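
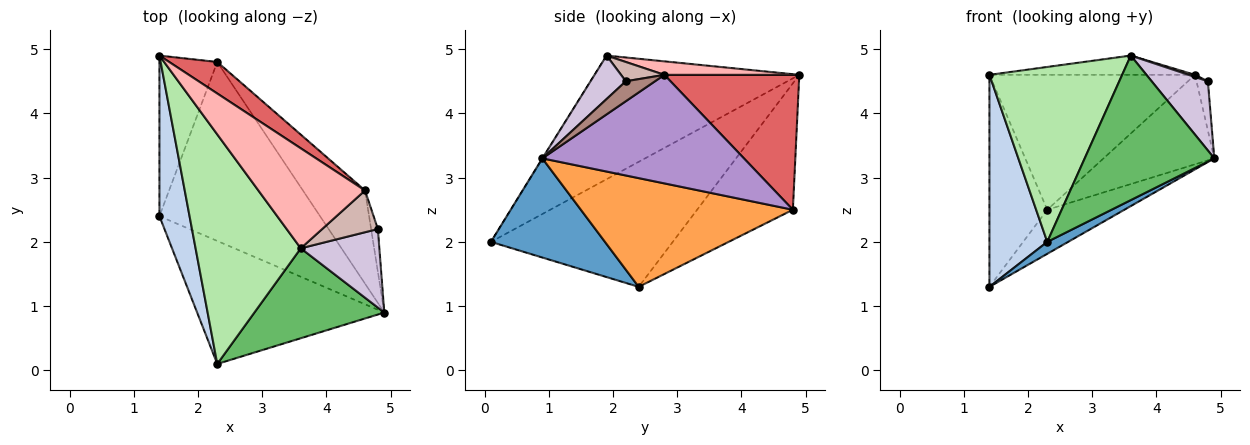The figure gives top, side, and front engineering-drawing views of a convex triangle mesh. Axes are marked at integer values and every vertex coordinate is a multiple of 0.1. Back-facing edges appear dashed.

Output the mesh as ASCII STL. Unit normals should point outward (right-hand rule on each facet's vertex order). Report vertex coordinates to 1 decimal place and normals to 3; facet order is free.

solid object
 facet normal 0.466 -0.085 -0.880
  outer loop
   vertex 2.3 0.1 2.0
   vertex 1.4 2.4 1.3
   vertex 4.9 0.9 3.3
  endloop
 endfacet
 facet normal -0.929 -0.295 0.224
  outer loop
   vertex 2.3 0.1 2.0
   vertex 1.4 4.9 4.6
   vertex 1.4 2.4 1.3
  endloop
 endfacet
 facet normal 0.549 0.200 -0.811
  outer loop
   vertex 2.3 4.8 2.5
   vertex 4.9 0.9 3.3
   vertex 1.4 2.4 1.3
  endloop
 endfacet
 facet normal -0.797 0.481 -0.365
  outer loop
   vertex 2.3 4.8 2.5
   vertex 1.4 2.4 1.3
   vertex 1.4 4.9 4.6
  endloop
 endfacet
 facet normal -0.003 -0.849 0.528
  outer loop
   vertex 3.6 1.9 4.9
   vertex 2.3 0.1 2.0
   vertex 4.9 0.9 3.3
  endloop
 endfacet
 facet normal -0.683 -0.443 0.581
  outer loop
   vertex 3.6 1.9 4.9
   vertex 1.4 4.9 4.6
   vertex 2.3 0.1 2.0
  endloop
 endfacet
 facet normal 0.538 0.821 0.192
  outer loop
   vertex 4.6 2.8 4.6
   vertex 2.3 4.8 2.5
   vertex 1.4 4.9 4.6
  endloop
 endfacet
 facet normal 0.123 0.188 0.974
  outer loop
   vertex 4.6 2.8 4.6
   vertex 1.4 4.9 4.6
   vertex 3.6 1.9 4.9
  endloop
 endfacet
 facet normal 0.783 0.430 -0.448
  outer loop
   vertex 4.6 2.8 4.6
   vertex 4.9 0.9 3.3
   vertex 2.3 4.8 2.5
  endloop
 endfacet
 facet normal 0.384 -0.610 0.693
  outer loop
   vertex 4.8 2.2 4.5
   vertex 3.6 1.9 4.9
   vertex 4.9 0.9 3.3
  endloop
 endfacet
 facet normal 0.888 0.346 -0.301
  outer loop
   vertex 4.8 2.2 4.5
   vertex 4.9 0.9 3.3
   vertex 4.6 2.8 4.6
  endloop
 endfacet
 facet normal 0.327 -0.048 0.944
  outer loop
   vertex 4.8 2.2 4.5
   vertex 4.6 2.8 4.6
   vertex 3.6 1.9 4.9
  endloop
 endfacet
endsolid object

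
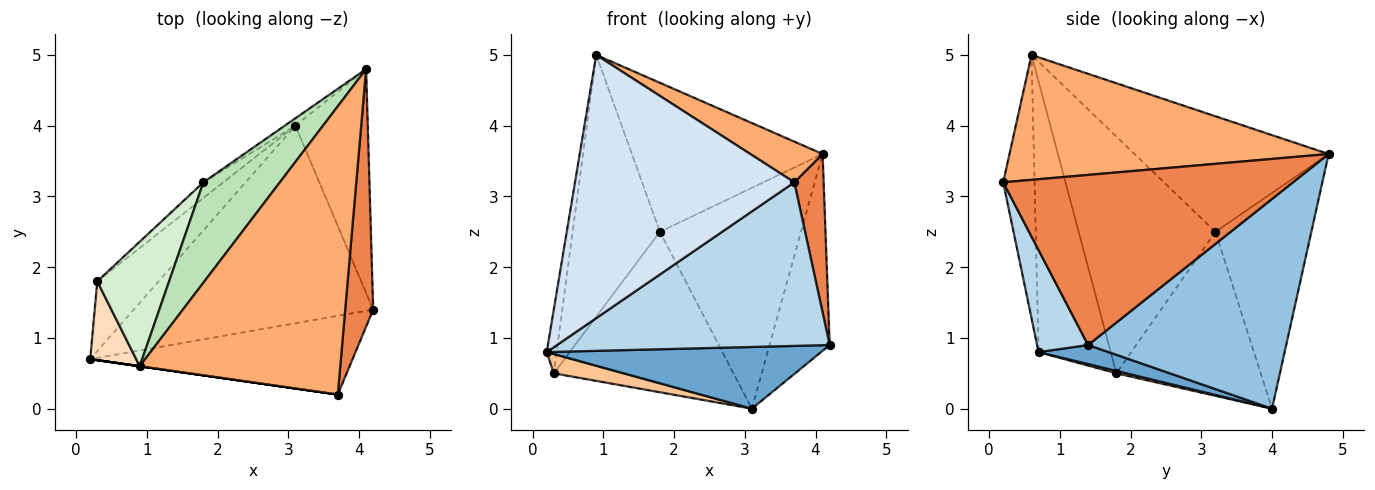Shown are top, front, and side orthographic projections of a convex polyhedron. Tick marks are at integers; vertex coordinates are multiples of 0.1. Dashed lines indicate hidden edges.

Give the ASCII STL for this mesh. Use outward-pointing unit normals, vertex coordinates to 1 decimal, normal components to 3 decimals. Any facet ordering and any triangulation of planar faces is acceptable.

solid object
 facet normal 0.076 -0.297 -0.952
  outer loop
   vertex 3.1 4.0 0.0
   vertex 4.2 1.4 0.9
   vertex 0.2 0.7 0.8
  endloop
 endfacet
 facet normal 0.909 0.276 -0.314
  outer loop
   vertex 3.1 4.0 0.0
   vertex 4.1 4.8 3.6
   vertex 4.2 1.4 0.9
  endloop
 endfacet
 facet normal 0.166 -0.889 -0.427
  outer loop
   vertex 3.7 0.2 3.2
   vertex 0.2 0.7 0.8
   vertex 4.2 1.4 0.9
  endloop
 endfacet
 facet normal -0.141 -0.990 0.000
  outer loop
   vertex 3.7 0.2 3.2
   vertex 0.9 0.6 5.0
   vertex 0.2 0.7 0.8
  endloop
 endfacet
 facet normal 0.982 -0.099 0.162
  outer loop
   vertex 3.7 0.2 3.2
   vertex 4.2 1.4 0.9
   vertex 4.1 4.8 3.6
  endloop
 endfacet
 facet normal 0.525 -0.119 0.843
  outer loop
   vertex 3.7 0.2 3.2
   vertex 4.1 4.8 3.6
   vertex 0.9 0.6 5.0
  endloop
 endfacet
 facet normal 0.037 -0.266 -0.963
  outer loop
   vertex 0.3 1.8 0.5
   vertex 3.1 4.0 0.0
   vertex 0.2 0.7 0.8
  endloop
 endfacet
 facet normal -0.977 0.134 0.166
  outer loop
   vertex 0.3 1.8 0.5
   vertex 0.2 0.7 0.8
   vertex 0.9 0.6 5.0
  endloop
 endfacet
 facet normal -0.562 0.827 -0.028
  outer loop
   vertex 1.8 3.2 2.5
   vertex 4.1 4.8 3.6
   vertex 3.1 4.0 0.0
  endloop
 endfacet
 facet normal -0.624 0.777 -0.076
  outer loop
   vertex 1.8 3.2 2.5
   vertex 3.1 4.0 0.0
   vertex 0.3 1.8 0.5
  endloop
 endfacet
 facet normal -0.645 0.634 0.427
  outer loop
   vertex 1.8 3.2 2.5
   vertex 0.9 0.6 5.0
   vertex 4.1 4.8 3.6
  endloop
 endfacet
 facet normal -0.817 0.521 0.248
  outer loop
   vertex 1.8 3.2 2.5
   vertex 0.3 1.8 0.5
   vertex 0.9 0.6 5.0
  endloop
 endfacet
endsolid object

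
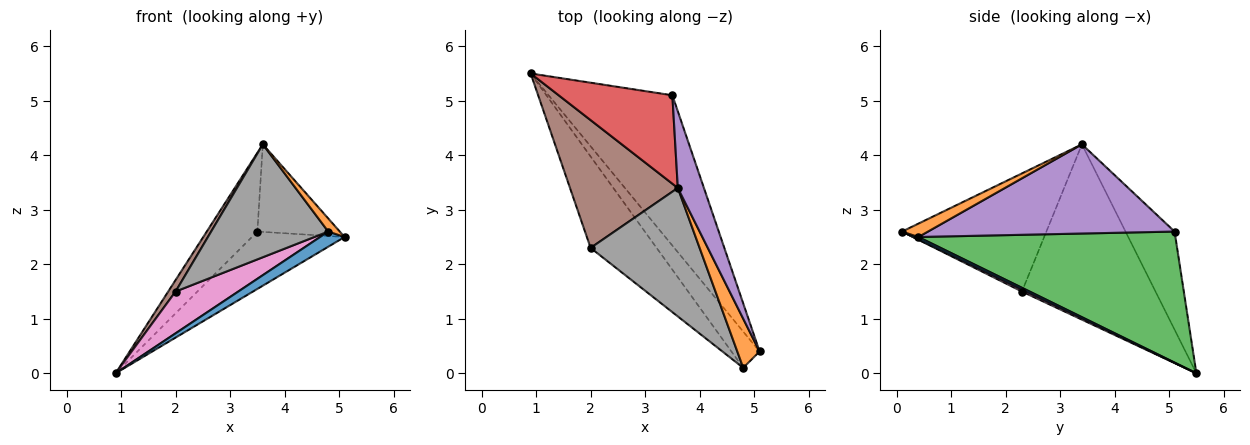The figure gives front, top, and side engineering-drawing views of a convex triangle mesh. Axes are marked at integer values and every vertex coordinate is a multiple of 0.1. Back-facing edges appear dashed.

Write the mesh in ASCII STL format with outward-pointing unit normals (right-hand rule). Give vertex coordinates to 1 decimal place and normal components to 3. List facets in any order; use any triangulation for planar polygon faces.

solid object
 facet normal 0.079 -0.386 -0.919
  outer loop
   vertex 4.8 0.1 2.6
   vertex 0.9 5.5 0.0
   vertex 5.1 0.4 2.5
  endloop
 endfacet
 facet normal 0.502 -0.223 0.836
  outer loop
   vertex 4.8 0.1 2.6
   vertex 5.1 0.4 2.5
   vertex 3.6 3.4 4.2
  endloop
 endfacet
 facet normal 0.703 0.254 -0.664
  outer loop
   vertex 3.5 5.1 2.6
   vertex 5.1 0.4 2.5
   vertex 0.9 5.5 0.0
  endloop
 endfacet
 facet normal -0.542 0.559 0.628
  outer loop
   vertex 3.5 5.1 2.6
   vertex 0.9 5.5 0.0
   vertex 3.6 3.4 4.2
  endloop
 endfacet
 facet normal 0.914 0.305 0.267
  outer loop
   vertex 3.5 5.1 2.6
   vertex 3.6 3.4 4.2
   vertex 5.1 0.4 2.5
  endloop
 endfacet
 facet normal -0.851 -0.047 0.523
  outer loop
   vertex 2.0 2.3 1.5
   vertex 3.6 3.4 4.2
   vertex 0.9 5.5 0.0
  endloop
 endfacet
 facet normal 0.031 -0.416 -0.909
  outer loop
   vertex 2.0 2.3 1.5
   vertex 0.9 5.5 0.0
   vertex 4.8 0.1 2.6
  endloop
 endfacet
 facet normal -0.631 -0.512 0.583
  outer loop
   vertex 2.0 2.3 1.5
   vertex 4.8 0.1 2.6
   vertex 3.6 3.4 4.2
  endloop
 endfacet
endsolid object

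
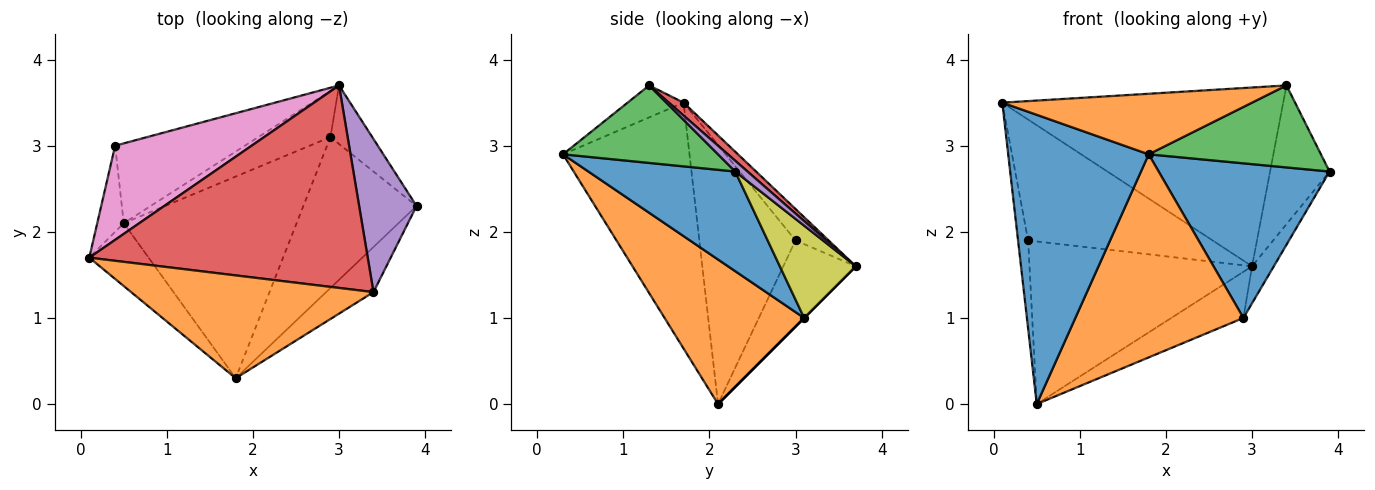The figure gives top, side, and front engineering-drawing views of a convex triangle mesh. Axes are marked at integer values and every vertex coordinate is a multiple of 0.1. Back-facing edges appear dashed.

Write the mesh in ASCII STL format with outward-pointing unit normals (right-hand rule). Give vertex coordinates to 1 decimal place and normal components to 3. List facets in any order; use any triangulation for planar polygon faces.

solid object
 facet normal -0.660 -0.734 -0.159
  outer loop
   vertex 0.5 2.1 0.0
   vertex 1.8 0.3 2.9
   vertex 0.1 1.7 3.5
  endloop
 endfacet
 facet normal -0.113 -0.504 0.856
  outer loop
   vertex 3.4 1.3 3.7
   vertex 0.1 1.7 3.5
   vertex 1.8 0.3 2.9
  endloop
 endfacet
 facet normal 0.619 -0.688 -0.378
  outer loop
   vertex 3.4 1.3 3.7
   vertex 1.8 0.3 2.9
   vertex 3.9 2.3 2.7
  endloop
 endfacet
 facet normal 0.035 0.661 0.749
  outer loop
   vertex 3.4 1.3 3.7
   vertex 3.0 3.7 1.6
   vertex 0.1 1.7 3.5
  endloop
 endfacet
 facet normal 0.138 0.665 0.734
  outer loop
   vertex 3.4 1.3 3.7
   vertex 3.9 2.3 2.7
   vertex 3.0 3.7 1.6
  endloop
 endfacet
 facet normal -0.989 0.104 -0.101
  outer loop
   vertex 0.4 3.0 1.9
   vertex 0.5 2.1 0.0
   vertex 0.1 1.7 3.5
  endloop
 endfacet
 facet normal -0.140 0.781 0.608
  outer loop
   vertex 0.4 3.0 1.9
   vertex 0.1 1.7 3.5
   vertex 3.0 3.7 1.6
  endloop
 endfacet
 facet normal -0.281 0.862 -0.423
  outer loop
   vertex 0.4 3.0 1.9
   vertex 3.0 3.7 1.6
   vertex 0.5 2.1 0.0
  endloop
 endfacet
 facet normal 0.881 0.253 -0.399
  outer loop
   vertex 2.9 3.1 1.0
   vertex 3.0 3.7 1.6
   vertex 3.9 2.3 2.7
  endloop
 endfacet
 facet normal 0.000 0.707 -0.707
  outer loop
   vertex 2.9 3.1 1.0
   vertex 0.5 2.1 0.0
   vertex 3.0 3.7 1.6
  endloop
 endfacet
 facet normal 0.524 -0.610 -0.595
  outer loop
   vertex 2.9 3.1 1.0
   vertex 3.9 2.3 2.7
   vertex 1.8 0.3 2.9
  endloop
 endfacet
 facet normal 0.508 -0.611 -0.607
  outer loop
   vertex 2.9 3.1 1.0
   vertex 1.8 0.3 2.9
   vertex 0.5 2.1 0.0
  endloop
 endfacet
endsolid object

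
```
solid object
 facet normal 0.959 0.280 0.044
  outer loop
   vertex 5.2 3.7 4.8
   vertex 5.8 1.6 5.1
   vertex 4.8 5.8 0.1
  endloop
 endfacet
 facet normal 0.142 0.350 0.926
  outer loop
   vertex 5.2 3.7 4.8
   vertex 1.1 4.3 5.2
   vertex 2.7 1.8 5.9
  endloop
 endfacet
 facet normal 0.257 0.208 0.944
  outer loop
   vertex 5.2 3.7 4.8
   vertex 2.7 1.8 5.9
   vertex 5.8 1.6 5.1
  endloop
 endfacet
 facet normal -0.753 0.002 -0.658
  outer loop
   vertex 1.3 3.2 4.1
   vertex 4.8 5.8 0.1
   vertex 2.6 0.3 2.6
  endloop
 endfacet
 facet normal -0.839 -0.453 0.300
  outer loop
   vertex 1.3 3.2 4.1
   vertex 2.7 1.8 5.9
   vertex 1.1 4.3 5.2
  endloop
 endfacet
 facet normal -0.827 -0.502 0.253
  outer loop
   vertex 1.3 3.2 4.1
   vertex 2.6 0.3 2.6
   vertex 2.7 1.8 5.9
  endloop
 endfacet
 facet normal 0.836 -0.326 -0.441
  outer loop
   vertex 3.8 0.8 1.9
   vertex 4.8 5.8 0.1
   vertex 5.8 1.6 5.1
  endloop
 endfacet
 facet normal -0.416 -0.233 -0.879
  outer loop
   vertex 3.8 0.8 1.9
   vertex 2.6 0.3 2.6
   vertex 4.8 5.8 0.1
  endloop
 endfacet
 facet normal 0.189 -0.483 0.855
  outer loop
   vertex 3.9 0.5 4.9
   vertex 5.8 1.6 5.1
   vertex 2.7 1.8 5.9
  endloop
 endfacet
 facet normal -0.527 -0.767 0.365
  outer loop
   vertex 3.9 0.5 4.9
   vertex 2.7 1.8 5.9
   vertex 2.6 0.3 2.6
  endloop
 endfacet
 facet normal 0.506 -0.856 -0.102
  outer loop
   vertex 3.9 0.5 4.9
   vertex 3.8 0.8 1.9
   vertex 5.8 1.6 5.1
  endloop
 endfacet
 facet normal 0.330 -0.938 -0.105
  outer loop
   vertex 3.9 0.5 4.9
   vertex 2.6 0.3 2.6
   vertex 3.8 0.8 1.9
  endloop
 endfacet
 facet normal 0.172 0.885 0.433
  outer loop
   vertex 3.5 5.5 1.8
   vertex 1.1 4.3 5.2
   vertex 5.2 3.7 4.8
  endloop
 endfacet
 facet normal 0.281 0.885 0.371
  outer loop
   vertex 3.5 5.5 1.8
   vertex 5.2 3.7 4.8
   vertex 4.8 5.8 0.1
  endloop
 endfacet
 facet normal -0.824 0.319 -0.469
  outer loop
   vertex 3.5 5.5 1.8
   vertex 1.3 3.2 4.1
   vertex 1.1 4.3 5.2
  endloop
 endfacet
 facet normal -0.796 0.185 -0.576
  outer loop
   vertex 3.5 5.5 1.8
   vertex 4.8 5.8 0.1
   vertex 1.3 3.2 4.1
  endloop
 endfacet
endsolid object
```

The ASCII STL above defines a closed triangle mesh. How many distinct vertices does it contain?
10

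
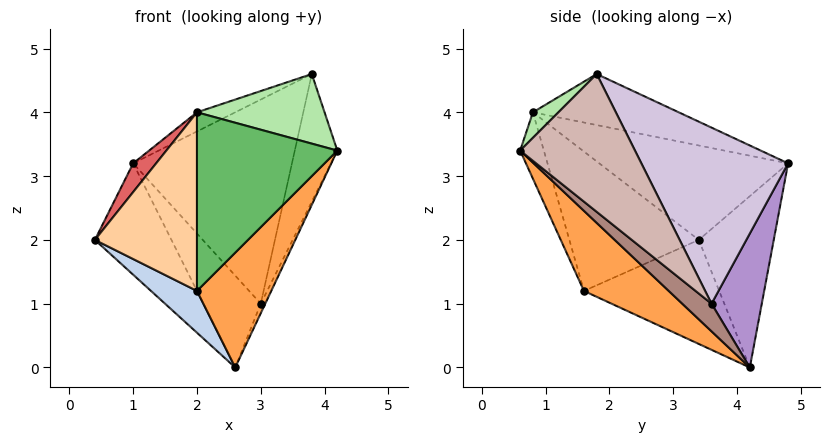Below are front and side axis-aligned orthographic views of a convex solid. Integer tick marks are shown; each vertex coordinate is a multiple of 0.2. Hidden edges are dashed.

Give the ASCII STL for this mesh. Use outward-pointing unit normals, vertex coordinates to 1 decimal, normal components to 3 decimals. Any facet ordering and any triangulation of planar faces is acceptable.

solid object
 facet normal -0.630 0.643 -0.435
  outer loop
   vertex 1.0 4.8 3.2
   vertex 2.6 4.2 0.0
   vertex 0.4 3.4 2.0
  endloop
 endfacet
 facet normal -0.615 -0.209 -0.760
  outer loop
   vertex 2.0 1.6 1.2
   vertex 0.4 3.4 2.0
   vertex 2.6 4.2 0.0
  endloop
 endfacet
 facet normal 0.518 -0.454 -0.725
  outer loop
   vertex 2.0 1.6 1.2
   vertex 2.6 4.2 0.0
   vertex 4.2 0.6 3.4
  endloop
 endfacet
 facet normal -0.773 -0.610 -0.174
  outer loop
   vertex 2.0 0.8 4.0
   vertex 0.4 3.4 2.0
   vertex 2.0 1.6 1.2
  endloop
 endfacet
 facet normal -0.160 -0.949 -0.271
  outer loop
   vertex 2.0 0.8 4.0
   vertex 2.0 1.6 1.2
   vertex 4.2 0.6 3.4
  endloop
 endfacet
 facet normal 0.136 -0.678 0.723
  outer loop
   vertex 2.0 0.8 4.0
   vertex 4.2 0.6 3.4
   vertex 3.8 1.8 4.6
  endloop
 endfacet
 facet normal -0.837 -0.102 0.537
  outer loop
   vertex 2.0 0.8 4.0
   vertex 1.0 4.8 3.2
   vertex 0.4 3.4 2.0
  endloop
 endfacet
 facet normal -0.362 0.095 0.927
  outer loop
   vertex 2.0 0.8 4.0
   vertex 3.8 1.8 4.6
   vertex 1.0 4.8 3.2
  endloop
 endfacet
 facet normal 0.647 0.740 0.185
  outer loop
   vertex 3.0 3.6 1.0
   vertex 2.6 4.2 0.0
   vertex 1.0 4.8 3.2
  endloop
 endfacet
 facet normal 0.663 0.718 0.211
  outer loop
   vertex 3.0 3.6 1.0
   vertex 1.0 4.8 3.2
   vertex 3.8 1.8 4.6
  endloop
 endfacet
 facet normal 0.946 0.145 -0.291
  outer loop
   vertex 3.0 3.6 1.0
   vertex 4.2 0.6 3.4
   vertex 2.6 4.2 0.0
  endloop
 endfacet
 facet normal 0.937 0.347 -0.035
  outer loop
   vertex 3.0 3.6 1.0
   vertex 3.8 1.8 4.6
   vertex 4.2 0.6 3.4
  endloop
 endfacet
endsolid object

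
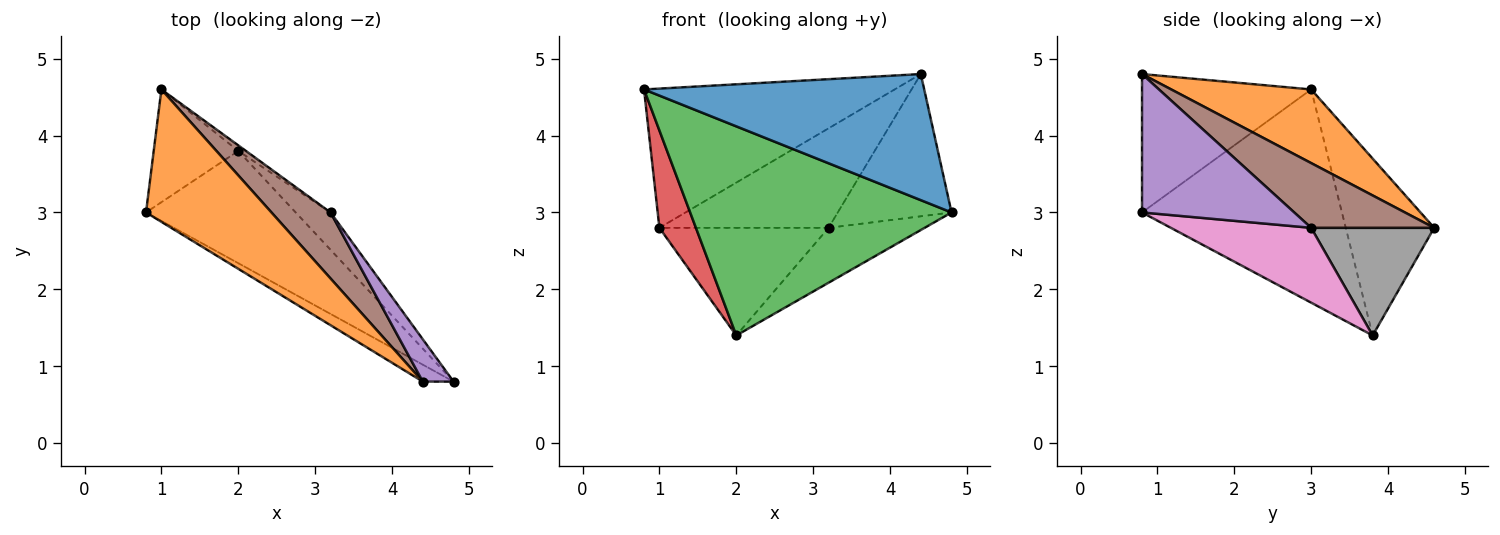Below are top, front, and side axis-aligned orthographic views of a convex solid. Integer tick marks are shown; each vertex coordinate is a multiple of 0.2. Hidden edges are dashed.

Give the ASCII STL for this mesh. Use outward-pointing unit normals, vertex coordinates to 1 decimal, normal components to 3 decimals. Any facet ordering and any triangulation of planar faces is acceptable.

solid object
 facet normal -0.513 -0.851 -0.114
  outer loop
   vertex 4.4 0.8 4.8
   vertex 0.8 3.0 4.6
   vertex 4.8 0.8 3.0
  endloop
 endfacet
 facet normal 0.375 0.672 0.639
  outer loop
   vertex 4.4 0.8 4.8
   vertex 1.0 4.6 2.8
   vertex 0.8 3.0 4.6
  endloop
 endfacet
 facet normal -0.559 -0.731 -0.392
  outer loop
   vertex 2.0 3.8 1.4
   vertex 4.8 0.8 3.0
   vertex 0.8 3.0 4.6
  endloop
 endfacet
 facet normal -0.845 -0.349 -0.404
  outer loop
   vertex 2.0 3.8 1.4
   vertex 0.8 3.0 4.6
   vertex 1.0 4.6 2.8
  endloop
 endfacet
 facet normal 0.789 0.589 0.175
  outer loop
   vertex 3.2 3.0 2.8
   vertex 4.4 0.8 4.8
   vertex 4.8 0.8 3.0
  endloop
 endfacet
 facet normal 0.518 0.713 0.473
  outer loop
   vertex 3.2 3.0 2.8
   vertex 1.0 4.6 2.8
   vertex 4.4 0.8 4.8
  endloop
 endfacet
 facet normal 0.770 0.527 -0.359
  outer loop
   vertex 3.2 3.0 2.8
   vertex 4.8 0.8 3.0
   vertex 2.0 3.8 1.4
  endloop
 endfacet
 facet normal 0.588 0.808 -0.042
  outer loop
   vertex 3.2 3.0 2.8
   vertex 2.0 3.8 1.4
   vertex 1.0 4.6 2.8
  endloop
 endfacet
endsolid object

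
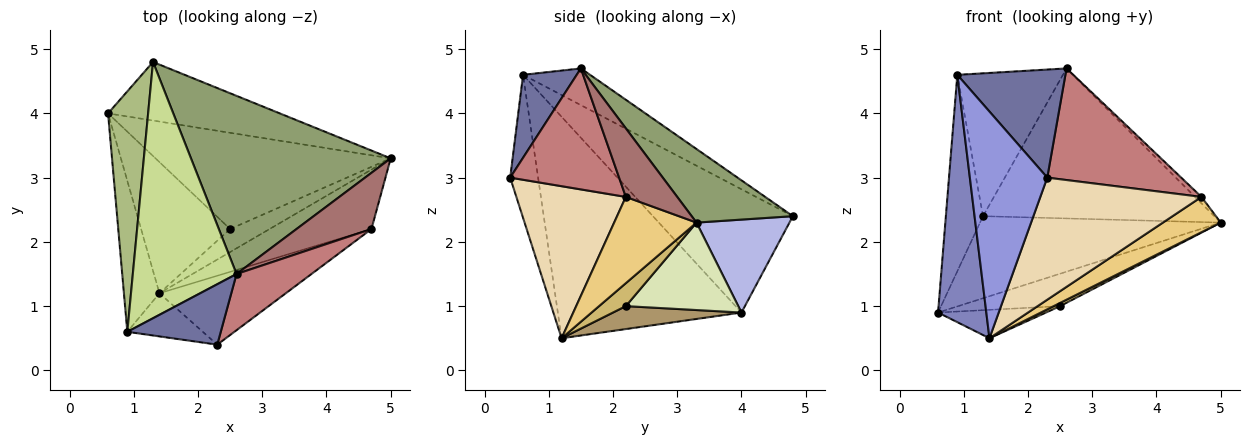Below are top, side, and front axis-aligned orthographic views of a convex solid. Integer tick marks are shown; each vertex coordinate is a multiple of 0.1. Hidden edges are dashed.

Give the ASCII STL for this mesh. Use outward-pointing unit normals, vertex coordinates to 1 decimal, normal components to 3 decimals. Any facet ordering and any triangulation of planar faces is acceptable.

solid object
 facet normal 0.398 -0.801 0.448
  outer loop
   vertex 0.9 0.6 4.6
   vertex 2.3 0.4 3.0
   vertex 2.6 1.5 4.7
  endloop
 endfacet
 facet normal -0.956 -0.251 -0.153
  outer loop
   vertex 1.4 1.2 0.5
   vertex 0.9 0.6 4.6
   vertex 0.6 4.0 0.9
  endloop
 endfacet
 facet normal -0.334 -0.926 -0.176
  outer loop
   vertex 1.4 1.2 0.5
   vertex 2.3 0.4 3.0
   vertex 0.9 0.6 4.6
  endloop
 endfacet
 facet normal 0.300 0.777 -0.554
  outer loop
   vertex 1.3 4.8 2.4
   vertex 5.0 3.3 2.3
   vertex 0.6 4.0 0.9
  endloop
 endfacet
 facet normal 0.271 0.620 0.736
  outer loop
   vertex 1.3 4.8 2.4
   vertex 2.6 1.5 4.7
   vertex 5.0 3.3 2.3
  endloop
 endfacet
 facet normal -0.922 0.245 0.300
  outer loop
   vertex 1.3 4.8 2.4
   vertex 0.6 4.0 0.9
   vertex 0.9 0.6 4.6
  endloop
 endfacet
 facet normal -0.295 0.465 0.834
  outer loop
   vertex 1.3 4.8 2.4
   vertex 0.9 0.6 4.6
   vertex 2.6 1.5 4.7
  endloop
 endfacet
 facet normal 0.332 0.301 -0.894
  outer loop
   vertex 2.5 2.2 1.0
   vertex 0.6 4.0 0.9
   vertex 5.0 3.3 2.3
  endloop
 endfacet
 facet normal 0.244 0.205 -0.948
  outer loop
   vertex 2.5 2.2 1.0
   vertex 1.4 1.2 0.5
   vertex 0.6 4.0 0.9
  endloop
 endfacet
 facet normal 0.499 -0.120 -0.858
  outer loop
   vertex 2.5 2.2 1.0
   vertex 5.0 3.3 2.3
   vertex 1.4 1.2 0.5
  endloop
 endfacet
 facet normal 0.589 -0.413 -0.695
  outer loop
   vertex 4.7 2.2 2.7
   vertex 1.4 1.2 0.5
   vertex 5.0 3.3 2.3
  endloop
 endfacet
 facet normal 0.509 -0.749 -0.423
  outer loop
   vertex 4.7 2.2 2.7
   vertex 2.3 0.4 3.0
   vertex 1.4 1.2 0.5
  endloop
 endfacet
 facet normal 0.672 0.084 0.735
  outer loop
   vertex 4.7 2.2 2.7
   vertex 5.0 3.3 2.3
   vertex 2.6 1.5 4.7
  endloop
 endfacet
 facet normal 0.588 -0.723 0.364
  outer loop
   vertex 4.7 2.2 2.7
   vertex 2.6 1.5 4.7
   vertex 2.3 0.4 3.0
  endloop
 endfacet
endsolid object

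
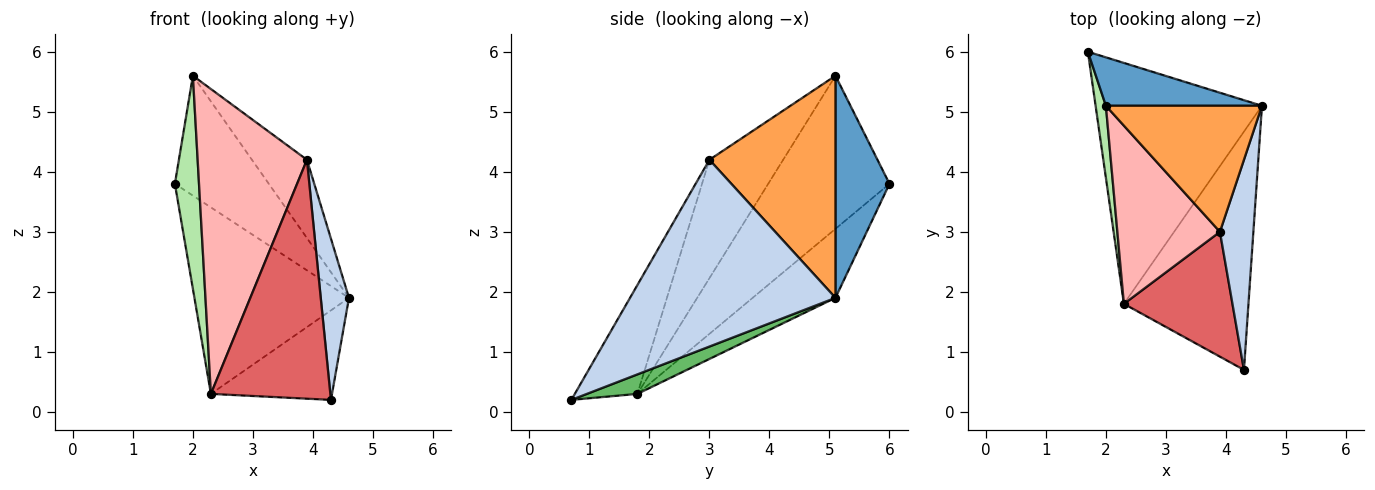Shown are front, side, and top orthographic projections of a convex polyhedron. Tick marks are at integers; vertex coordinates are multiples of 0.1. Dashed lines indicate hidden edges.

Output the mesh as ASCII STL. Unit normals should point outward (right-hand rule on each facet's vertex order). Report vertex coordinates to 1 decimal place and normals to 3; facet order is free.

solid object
 facet normal 0.471 0.818 0.331
  outer loop
   vertex 2.0 5.1 5.6
   vertex 4.6 5.1 1.9
   vertex 1.7 6.0 3.8
  endloop
 endfacet
 facet normal 0.975 -0.134 0.175
  outer loop
   vertex 3.9 3.0 4.2
   vertex 4.3 0.7 0.2
   vertex 4.6 5.1 1.9
  endloop
 endfacet
 facet normal 0.771 0.336 0.541
  outer loop
   vertex 3.9 3.0 4.2
   vertex 4.6 5.1 1.9
   vertex 2.0 5.1 5.6
  endloop
 endfacet
 facet normal -0.312 0.582 -0.751
  outer loop
   vertex 2.3 1.8 0.3
   vertex 1.7 6.0 3.8
   vertex 4.6 5.1 1.9
  endloop
 endfacet
 facet normal 0.145 0.348 -0.926
  outer loop
   vertex 2.3 1.8 0.3
   vertex 4.6 5.1 1.9
   vertex 4.3 0.7 0.2
  endloop
 endfacet
 facet normal -0.979 -0.195 0.066
  outer loop
   vertex 2.3 1.8 0.3
   vertex 2.0 5.1 5.6
   vertex 1.7 6.0 3.8
  endloop
 endfacet
 facet normal -0.421 -0.804 0.420
  outer loop
   vertex 2.3 1.8 0.3
   vertex 4.3 0.7 0.2
   vertex 3.9 3.0 4.2
  endloop
 endfacet
 facet normal -0.503 -0.746 0.436
  outer loop
   vertex 2.3 1.8 0.3
   vertex 3.9 3.0 4.2
   vertex 2.0 5.1 5.6
  endloop
 endfacet
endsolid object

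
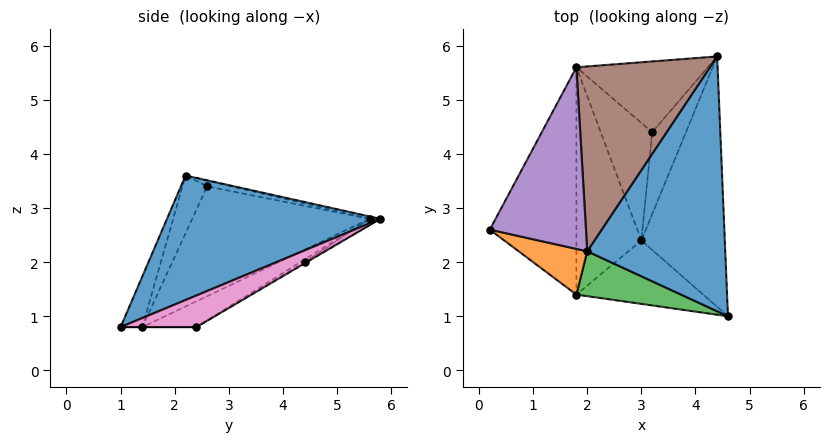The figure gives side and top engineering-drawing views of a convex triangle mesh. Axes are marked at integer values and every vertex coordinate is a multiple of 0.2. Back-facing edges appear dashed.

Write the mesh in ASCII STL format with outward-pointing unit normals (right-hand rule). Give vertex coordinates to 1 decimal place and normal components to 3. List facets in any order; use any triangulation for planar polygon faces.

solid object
 facet normal 0.645 -0.271 0.715
  outer loop
   vertex 2.0 2.2 3.6
   vertex 4.6 1.0 0.8
   vertex 4.4 5.8 2.8
  endloop
 endfacet
 facet normal -0.238 -0.929 0.283
  outer loop
   vertex 1.8 1.4 0.8
   vertex 2.0 2.2 3.6
   vertex 0.2 2.6 3.4
  endloop
 endfacet
 facet normal -0.136 -0.950 0.281
  outer loop
   vertex 1.8 1.4 0.8
   vertex 4.6 1.0 0.8
   vertex 2.0 2.2 3.6
  endloop
 endfacet
 facet normal -0.753 0.283 -0.594
  outer loop
   vertex 1.8 5.6 2.8
   vertex 1.8 1.4 0.8
   vertex 0.2 2.6 3.4
  endloop
 endfacet
 facet normal -0.058 0.225 0.973
  outer loop
   vertex 1.8 5.6 2.8
   vertex 0.2 2.6 3.4
   vertex 2.0 2.2 3.6
  endloop
 endfacet
 facet normal -0.018 0.228 0.973
  outer loop
   vertex 1.8 5.6 2.8
   vertex 2.0 2.2 3.6
   vertex 4.4 5.8 2.8
  endloop
 endfacet
 facet normal 0.328 0.375 -0.867
  outer loop
   vertex 3.0 2.4 0.8
   vertex 4.4 5.8 2.8
   vertex 4.6 1.0 0.8
  endloop
 endfacet
 facet normal 0.000 0.000 -1.000
  outer loop
   vertex 3.0 2.4 0.8
   vertex 4.6 1.0 0.8
   vertex 1.8 1.4 0.8
  endloop
 endfacet
 facet normal -0.337 0.405 -0.850
  outer loop
   vertex 3.0 2.4 0.8
   vertex 1.8 1.4 0.8
   vertex 1.8 5.6 2.8
  endloop
 endfacet
 facet normal -0.040 0.521 -0.852
  outer loop
   vertex 3.2 4.4 2.0
   vertex 1.8 5.6 2.8
   vertex 4.4 5.8 2.8
  endloop
 endfacet
 facet normal -0.032 0.517 -0.856
  outer loop
   vertex 3.2 4.4 2.0
   vertex 4.4 5.8 2.8
   vertex 3.0 2.4 0.8
  endloop
 endfacet
 facet normal -0.045 0.517 -0.855
  outer loop
   vertex 3.2 4.4 2.0
   vertex 3.0 2.4 0.8
   vertex 1.8 5.6 2.8
  endloop
 endfacet
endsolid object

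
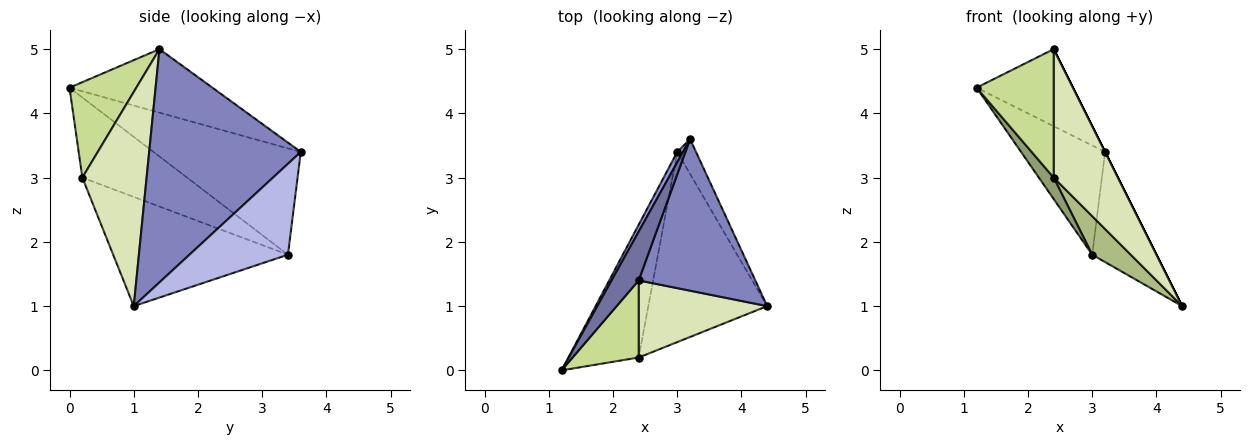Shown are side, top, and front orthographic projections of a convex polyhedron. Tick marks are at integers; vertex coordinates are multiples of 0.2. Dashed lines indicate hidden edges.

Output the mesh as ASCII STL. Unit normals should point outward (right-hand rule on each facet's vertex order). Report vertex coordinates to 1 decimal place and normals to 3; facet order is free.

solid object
 facet normal -0.782 0.527 0.334
  outer loop
   vertex 2.4 1.4 5.0
   vertex 3.2 3.6 3.4
   vertex 1.2 0.0 4.4
  endloop
 endfacet
 facet normal 0.894 0.000 0.447
  outer loop
   vertex 2.4 1.4 5.0
   vertex 4.4 1.0 1.0
   vertex 3.2 3.6 3.4
  endloop
 endfacet
 facet normal -0.868 0.495 0.047
  outer loop
   vertex 3.0 3.4 1.8
   vertex 1.2 0.0 4.4
   vertex 3.2 3.6 3.4
  endloop
 endfacet
 facet normal 0.825 0.538 -0.170
  outer loop
   vertex 3.0 3.4 1.8
   vertex 3.2 3.6 3.4
   vertex 4.4 1.0 1.0
  endloop
 endfacet
 facet normal -0.747 -0.106 -0.656
  outer loop
   vertex 2.4 0.2 3.0
   vertex 1.2 0.0 4.4
   vertex 3.0 3.4 1.8
  endloop
 endfacet
 facet normal -0.669 -0.148 -0.728
  outer loop
   vertex 2.4 0.2 3.0
   vertex 3.0 3.4 1.8
   vertex 4.4 1.0 1.0
  endloop
 endfacet
 facet normal 0.596 -0.688 0.413
  outer loop
   vertex 2.4 0.2 3.0
   vertex 2.4 1.4 5.0
   vertex 1.2 0.0 4.4
  endloop
 endfacet
 facet normal 0.651 -0.651 0.391
  outer loop
   vertex 2.4 0.2 3.0
   vertex 4.4 1.0 1.0
   vertex 2.4 1.4 5.0
  endloop
 endfacet
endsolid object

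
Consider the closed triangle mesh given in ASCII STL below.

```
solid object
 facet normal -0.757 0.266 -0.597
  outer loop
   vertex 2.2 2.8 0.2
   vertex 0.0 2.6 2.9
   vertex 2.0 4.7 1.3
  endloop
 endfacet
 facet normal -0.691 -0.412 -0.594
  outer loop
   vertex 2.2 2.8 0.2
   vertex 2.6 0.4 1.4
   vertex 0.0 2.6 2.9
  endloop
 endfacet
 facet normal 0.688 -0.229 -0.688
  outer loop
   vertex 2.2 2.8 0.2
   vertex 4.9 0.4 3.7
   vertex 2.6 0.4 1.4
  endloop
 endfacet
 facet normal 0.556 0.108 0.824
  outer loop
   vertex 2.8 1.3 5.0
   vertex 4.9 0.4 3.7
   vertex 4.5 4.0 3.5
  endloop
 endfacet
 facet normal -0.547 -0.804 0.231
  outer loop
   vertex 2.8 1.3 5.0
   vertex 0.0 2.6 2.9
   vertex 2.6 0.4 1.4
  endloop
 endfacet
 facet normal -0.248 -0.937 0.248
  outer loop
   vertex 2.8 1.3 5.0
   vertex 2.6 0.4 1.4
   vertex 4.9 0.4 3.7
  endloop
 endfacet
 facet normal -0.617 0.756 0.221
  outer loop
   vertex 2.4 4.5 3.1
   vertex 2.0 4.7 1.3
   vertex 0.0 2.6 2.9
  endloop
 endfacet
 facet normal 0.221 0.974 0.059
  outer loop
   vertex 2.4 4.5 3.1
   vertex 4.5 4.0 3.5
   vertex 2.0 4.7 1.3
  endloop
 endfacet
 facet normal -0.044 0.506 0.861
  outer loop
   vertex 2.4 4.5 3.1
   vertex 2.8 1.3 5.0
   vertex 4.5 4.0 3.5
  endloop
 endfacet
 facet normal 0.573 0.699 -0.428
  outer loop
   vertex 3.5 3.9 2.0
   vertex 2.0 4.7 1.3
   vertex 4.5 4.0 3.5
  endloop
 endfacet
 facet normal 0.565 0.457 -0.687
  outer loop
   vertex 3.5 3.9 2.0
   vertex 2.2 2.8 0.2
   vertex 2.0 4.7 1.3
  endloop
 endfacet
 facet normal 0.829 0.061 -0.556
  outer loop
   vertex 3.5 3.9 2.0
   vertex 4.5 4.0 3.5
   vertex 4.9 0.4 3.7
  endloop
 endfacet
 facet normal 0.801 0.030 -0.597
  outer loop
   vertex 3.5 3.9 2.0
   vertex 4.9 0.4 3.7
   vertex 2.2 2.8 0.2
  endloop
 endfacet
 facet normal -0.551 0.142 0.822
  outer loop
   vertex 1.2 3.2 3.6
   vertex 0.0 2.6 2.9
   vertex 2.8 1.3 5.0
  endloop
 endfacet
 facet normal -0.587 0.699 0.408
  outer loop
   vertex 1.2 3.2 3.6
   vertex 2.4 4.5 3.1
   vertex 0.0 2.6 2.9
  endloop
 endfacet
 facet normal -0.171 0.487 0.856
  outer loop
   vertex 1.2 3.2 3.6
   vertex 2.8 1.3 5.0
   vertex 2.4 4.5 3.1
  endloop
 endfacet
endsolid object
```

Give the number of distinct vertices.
10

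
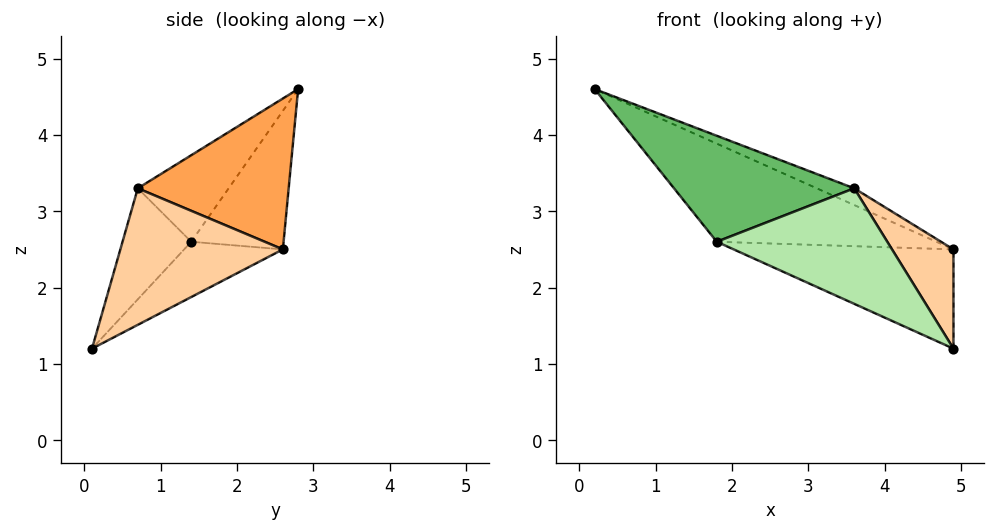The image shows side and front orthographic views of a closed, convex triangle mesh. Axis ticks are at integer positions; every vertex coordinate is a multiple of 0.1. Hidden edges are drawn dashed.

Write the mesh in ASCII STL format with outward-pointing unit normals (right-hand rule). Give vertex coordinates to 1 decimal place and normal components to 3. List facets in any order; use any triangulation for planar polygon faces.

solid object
 facet normal -0.280 0.667 -0.691
  outer loop
   vertex 1.8 1.4 2.6
   vertex 0.2 2.8 4.6
   vertex 4.9 2.6 2.5
  endloop
 endfacet
 facet normal -0.203 0.452 -0.869
  outer loop
   vertex 1.8 1.4 2.6
   vertex 4.9 2.6 2.5
   vertex 4.9 0.1 1.2
  endloop
 endfacet
 facet normal 0.409 0.102 0.907
  outer loop
   vertex 3.6 0.7 3.3
   vertex 4.9 2.6 2.5
   vertex 0.2 2.8 4.6
  endloop
 endfacet
 facet normal 0.773 -0.292 0.562
  outer loop
   vertex 3.6 0.7 3.3
   vertex 4.9 0.1 1.2
   vertex 4.9 2.6 2.5
  endloop
 endfacet
 facet normal -0.435 -0.863 0.256
  outer loop
   vertex 3.6 0.7 3.3
   vertex 0.2 2.8 4.6
   vertex 1.8 1.4 2.6
  endloop
 endfacet
 facet normal -0.374 -0.927 0.034
  outer loop
   vertex 3.6 0.7 3.3
   vertex 1.8 1.4 2.6
   vertex 4.9 0.1 1.2
  endloop
 endfacet
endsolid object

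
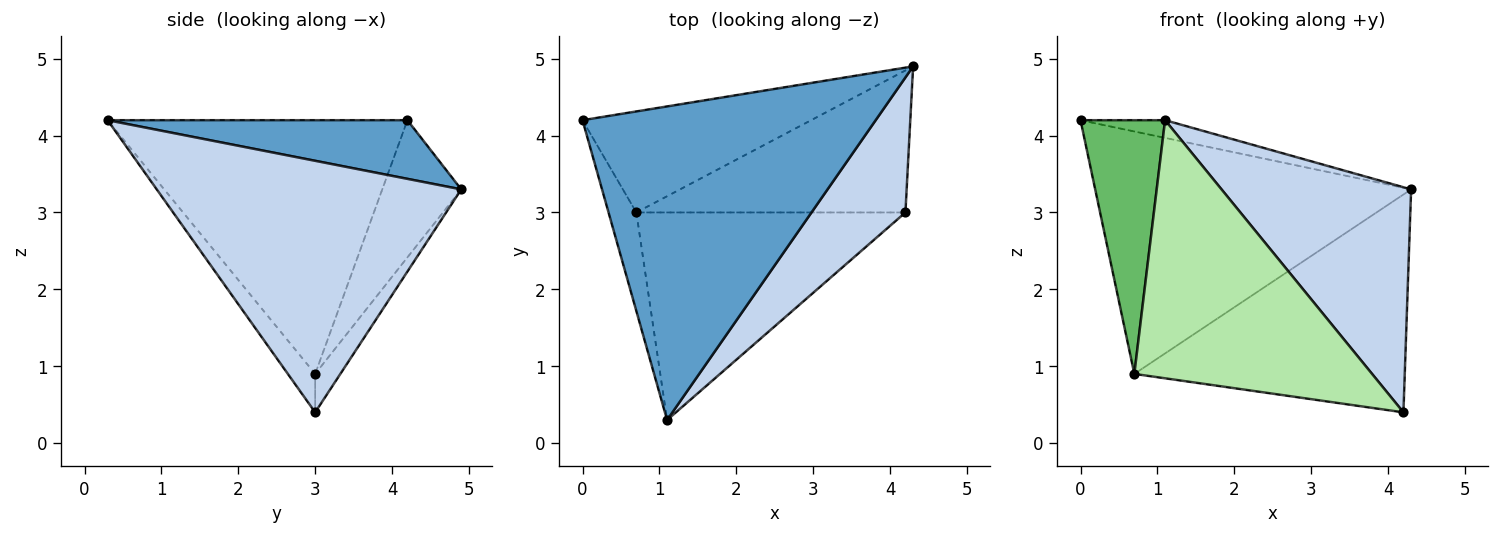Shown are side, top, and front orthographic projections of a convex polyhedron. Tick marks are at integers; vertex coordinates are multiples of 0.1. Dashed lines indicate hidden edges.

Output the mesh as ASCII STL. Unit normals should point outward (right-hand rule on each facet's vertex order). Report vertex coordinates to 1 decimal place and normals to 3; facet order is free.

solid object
 facet normal 0.196 0.055 0.979
  outer loop
   vertex 1.1 0.3 4.2
   vertex 4.3 4.9 3.3
   vertex 0.0 4.2 4.2
  endloop
 endfacet
 facet normal 0.809 -0.504 0.302
  outer loop
   vertex 4.2 3.0 0.4
   vertex 4.3 4.9 3.3
   vertex 1.1 0.3 4.2
  endloop
 endfacet
 facet normal -0.225 0.899 -0.375
  outer loop
   vertex 0.7 3.0 0.9
   vertex 0.0 4.2 4.2
   vertex 4.3 4.9 3.3
  endloop
 endfacet
 facet normal -0.078 0.835 -0.544
  outer loop
   vertex 0.7 3.0 0.9
   vertex 4.3 4.9 3.3
   vertex 4.2 3.0 0.4
  endloop
 endfacet
 facet normal -0.957 -0.270 -0.105
  outer loop
   vertex 0.7 3.0 0.9
   vertex 1.1 0.3 4.2
   vertex 0.0 4.2 4.2
  endloop
 endfacet
 facet normal -0.089 -0.776 -0.624
  outer loop
   vertex 0.7 3.0 0.9
   vertex 4.2 3.0 0.4
   vertex 1.1 0.3 4.2
  endloop
 endfacet
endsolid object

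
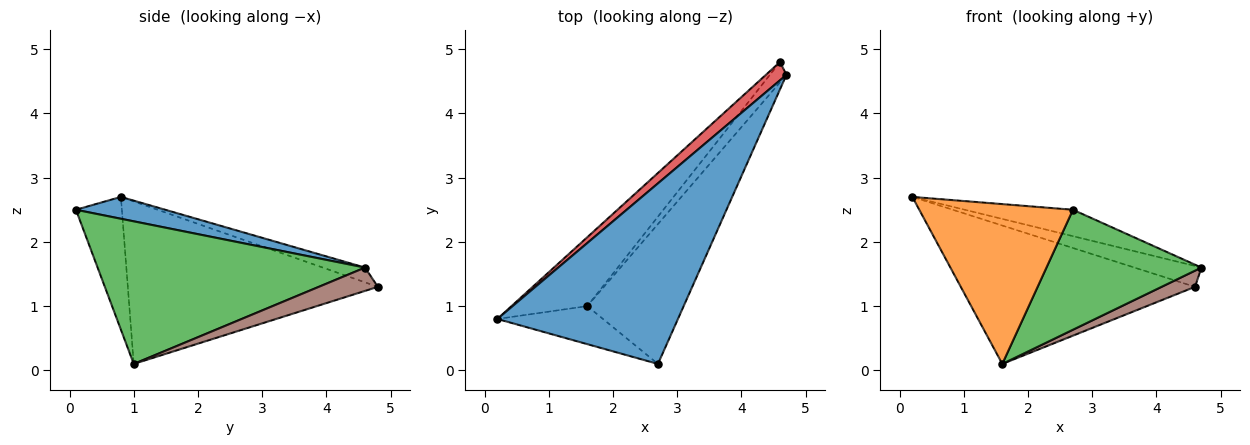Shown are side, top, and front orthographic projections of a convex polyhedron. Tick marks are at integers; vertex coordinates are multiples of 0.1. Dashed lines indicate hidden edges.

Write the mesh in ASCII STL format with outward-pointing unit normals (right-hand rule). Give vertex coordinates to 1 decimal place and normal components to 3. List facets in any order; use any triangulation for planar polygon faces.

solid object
 facet normal 0.119 0.144 0.982
  outer loop
   vertex 2.7 0.1 2.5
   vertex 4.7 4.6 1.6
   vertex 0.2 0.8 2.7
  endloop
 endfacet
 facet normal -0.279 -0.934 -0.222
  outer loop
   vertex 1.6 1.0 0.1
   vertex 2.7 0.1 2.5
   vertex 0.2 0.8 2.7
  endloop
 endfacet
 facet normal 0.747 -0.433 -0.505
  outer loop
   vertex 1.6 1.0 0.1
   vertex 4.7 4.6 1.6
   vertex 2.7 0.1 2.5
  endloop
 endfacet
 facet normal -0.428 0.680 0.596
  outer loop
   vertex 4.6 4.8 1.3
   vertex 0.2 0.8 2.7
   vertex 4.7 4.6 1.6
  endloop
 endfacet
 facet normal -0.691 0.647 -0.322
  outer loop
   vertex 4.6 4.8 1.3
   vertex 1.6 1.0 0.1
   vertex 0.2 0.8 2.7
  endloop
 endfacet
 facet normal 0.740 -0.419 -0.526
  outer loop
   vertex 4.6 4.8 1.3
   vertex 4.7 4.6 1.6
   vertex 1.6 1.0 0.1
  endloop
 endfacet
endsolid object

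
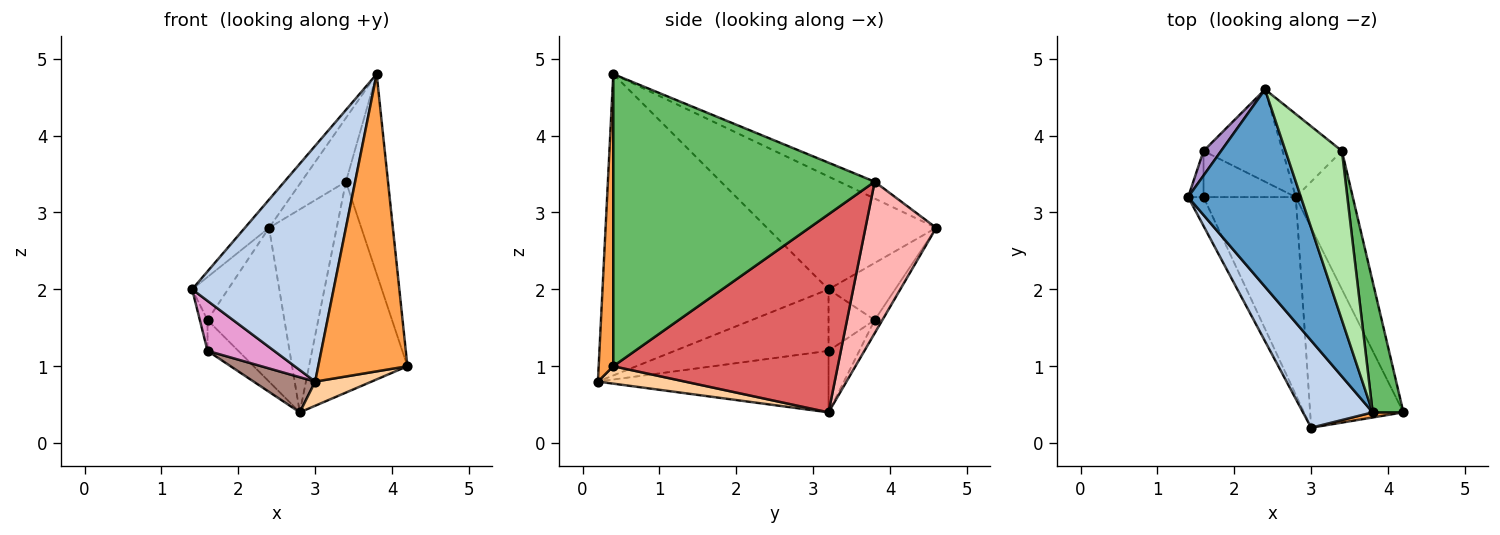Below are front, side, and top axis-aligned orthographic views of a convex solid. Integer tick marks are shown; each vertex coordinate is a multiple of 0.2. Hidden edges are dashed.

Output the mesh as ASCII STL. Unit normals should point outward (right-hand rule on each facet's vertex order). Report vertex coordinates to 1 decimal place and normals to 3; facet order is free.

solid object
 facet normal -0.704 0.101 0.704
  outer loop
   vertex 3.8 0.4 4.8
   vertex 2.4 4.6 2.8
   vertex 1.4 3.2 2.0
  endloop
 endfacet
 facet normal -0.832 -0.521 0.192
  outer loop
   vertex 3.0 0.2 0.8
   vertex 3.8 0.4 4.8
   vertex 1.4 3.2 2.0
  endloop
 endfacet
 facet normal 0.162 -0.987 0.017
  outer loop
   vertex 3.0 0.2 0.8
   vertex 4.2 0.4 1.0
   vertex 3.8 0.4 4.8
  endloop
 endfacet
 facet normal 0.182 -0.118 -0.976
  outer loop
   vertex 3.0 0.2 0.8
   vertex 2.8 3.2 0.4
   vertex 4.2 0.4 1.0
  endloop
 endfacet
 facet normal 0.982 0.158 0.103
  outer loop
   vertex 3.4 3.8 3.4
   vertex 3.8 0.4 4.8
   vertex 4.2 0.4 1.0
  endloop
 endfacet
 facet normal -0.269 0.339 0.901
  outer loop
   vertex 3.4 3.8 3.4
   vertex 2.4 4.6 2.8
   vertex 3.8 0.4 4.8
  endloop
 endfacet
 facet normal 0.886 0.388 -0.255
  outer loop
   vertex 3.4 3.8 3.4
   vertex 4.2 0.4 1.0
   vertex 2.8 3.2 0.4
  endloop
 endfacet
 facet normal 0.695 0.665 -0.272
  outer loop
   vertex 3.4 3.8 3.4
   vertex 2.8 3.2 0.4
   vertex 2.4 4.6 2.8
  endloop
 endfacet
 facet normal -0.850 0.458 0.261
  outer loop
   vertex 1.6 3.8 1.6
   vertex 1.4 3.2 2.0
   vertex 2.4 4.6 2.8
  endloop
 endfacet
 facet normal -0.085 0.854 -0.513
  outer loop
   vertex 1.6 3.8 1.6
   vertex 2.4 4.6 2.8
   vertex 2.8 3.2 0.4
  endloop
 endfacet
 facet normal -0.549 -0.146 -0.823
  outer loop
   vertex 1.6 3.2 1.2
   vertex 2.8 3.2 0.4
   vertex 3.0 0.2 0.8
  endloop
 endfacet
 facet normal -0.485 0.485 -0.728
  outer loop
   vertex 1.6 3.2 1.2
   vertex 1.6 3.8 1.6
   vertex 2.8 3.2 0.4
  endloop
 endfacet
 facet normal -0.894 -0.388 -0.224
  outer loop
   vertex 1.6 3.2 1.2
   vertex 3.0 0.2 0.8
   vertex 1.4 3.2 2.0
  endloop
 endfacet
 facet normal -0.958 0.160 -0.239
  outer loop
   vertex 1.6 3.2 1.2
   vertex 1.4 3.2 2.0
   vertex 1.6 3.8 1.6
  endloop
 endfacet
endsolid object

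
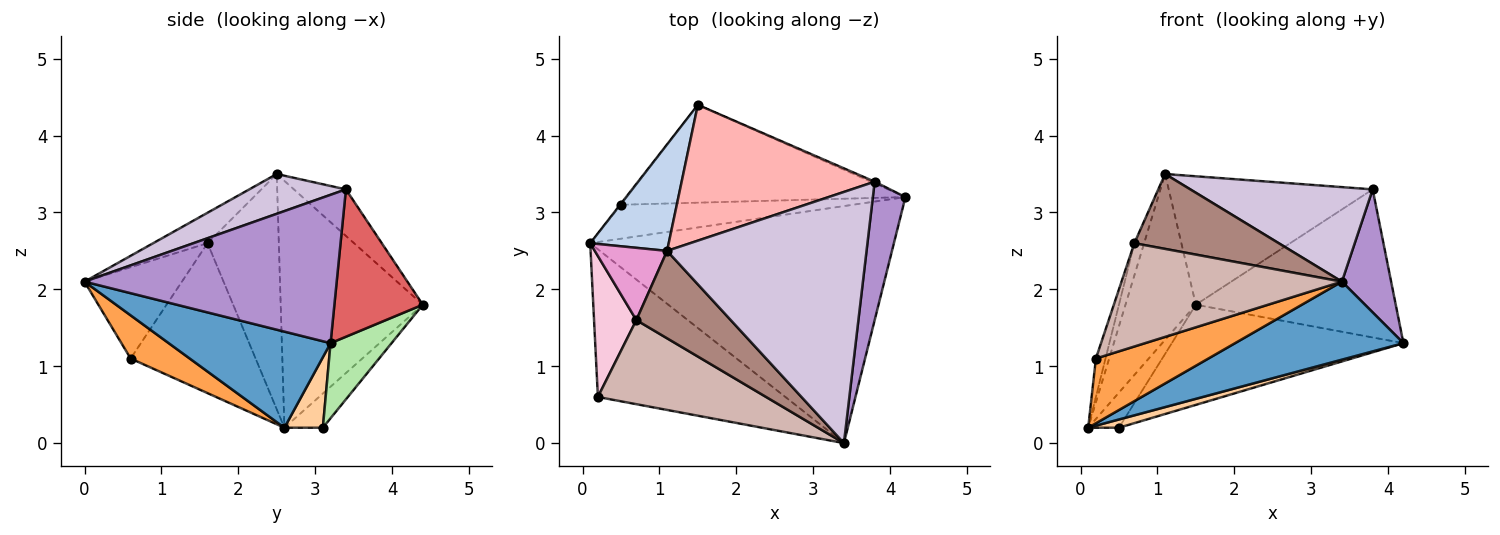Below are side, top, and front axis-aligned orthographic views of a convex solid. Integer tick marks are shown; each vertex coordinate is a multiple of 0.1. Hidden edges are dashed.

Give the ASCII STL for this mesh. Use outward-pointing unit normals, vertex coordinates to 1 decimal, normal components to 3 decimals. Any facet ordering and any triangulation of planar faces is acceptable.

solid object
 facet normal 0.288 -0.299 -0.910
  outer loop
   vertex 3.4 0.0 2.1
   vertex 0.1 2.6 0.2
   vertex 4.2 3.2 1.3
  endloop
 endfacet
 facet normal -0.862 0.427 0.274
  outer loop
   vertex 1.5 4.4 1.8
   vertex 0.1 2.6 0.2
   vertex 1.1 2.5 3.5
  endloop
 endfacet
 facet normal 0.206 -0.393 -0.896
  outer loop
   vertex 0.2 0.6 1.1
   vertex 0.1 2.6 0.2
   vertex 3.4 0.0 2.1
  endloop
 endfacet
 facet normal 0.283 -0.227 -0.932
  outer loop
   vertex 0.5 3.1 0.2
   vertex 4.2 3.2 1.3
   vertex 0.1 2.6 0.2
  endloop
 endfacet
 facet normal -0.781 0.625 -0.020
  outer loop
   vertex 0.5 3.1 0.2
   vertex 0.1 2.6 0.2
   vertex 1.5 4.4 1.8
  endloop
 endfacet
 facet normal 0.185 0.703 -0.687
  outer loop
   vertex 0.5 3.1 0.2
   vertex 1.5 4.4 1.8
   vertex 4.2 3.2 1.3
  endloop
 endfacet
 facet normal 0.404 0.914 -0.011
  outer loop
   vertex 3.8 3.4 3.3
   vertex 4.2 3.2 1.3
   vertex 1.5 4.4 1.8
  endloop
 endfacet
 facet normal -0.173 0.677 0.716
  outer loop
   vertex 3.8 3.4 3.3
   vertex 1.5 4.4 1.8
   vertex 1.1 2.5 3.5
  endloop
 endfacet
 facet normal 0.959 -0.187 0.211
  outer loop
   vertex 3.8 3.4 3.3
   vertex 3.4 0.0 2.1
   vertex 4.2 3.2 1.3
  endloop
 endfacet
 facet normal 0.184 -0.346 0.920
  outer loop
   vertex 3.8 3.4 3.3
   vertex 1.1 2.5 3.5
   vertex 3.4 0.0 2.1
  endloop
 endfacet
 facet normal -0.238 -0.632 0.738
  outer loop
   vertex 0.7 1.6 2.6
   vertex 3.4 0.0 2.1
   vertex 1.1 2.5 3.5
  endloop
 endfacet
 facet normal -0.324 -0.734 0.597
  outer loop
   vertex 0.7 1.6 2.6
   vertex 0.2 0.6 1.1
   vertex 3.4 0.0 2.1
  endloop
 endfacet
 facet normal -0.948 0.130 0.291
  outer loop
   vertex 0.7 1.6 2.6
   vertex 1.1 2.5 3.5
   vertex 0.1 2.6 0.2
  endloop
 endfacet
 facet normal -0.960 0.074 0.271
  outer loop
   vertex 0.7 1.6 2.6
   vertex 0.1 2.6 0.2
   vertex 0.2 0.6 1.1
  endloop
 endfacet
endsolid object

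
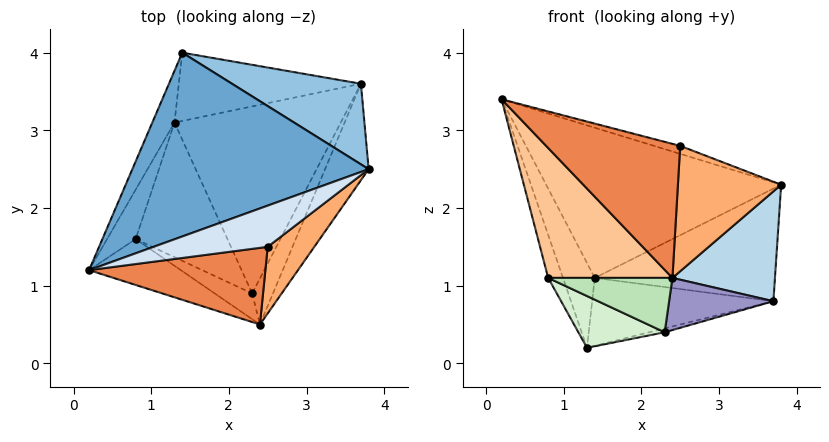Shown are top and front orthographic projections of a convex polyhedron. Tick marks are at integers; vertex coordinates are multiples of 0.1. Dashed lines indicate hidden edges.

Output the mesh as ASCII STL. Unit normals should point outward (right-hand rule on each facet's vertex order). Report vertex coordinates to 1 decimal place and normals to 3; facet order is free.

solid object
 facet normal 0.008 0.633 0.774
  outer loop
   vertex 1.4 4.0 1.1
   vertex 0.2 1.2 3.4
   vertex 3.8 2.5 2.3
  endloop
 endfacet
 facet normal 0.212 0.795 0.569
  outer loop
   vertex 3.7 3.6 0.8
   vertex 1.4 4.0 1.1
   vertex 3.8 2.5 2.3
  endloop
 endfacet
 facet normal 0.854 -0.391 -0.344
  outer loop
   vertex 3.7 3.6 0.8
   vertex 3.8 2.5 2.3
   vertex 2.4 0.5 1.1
  endloop
 endfacet
 facet normal 0.225 0.185 0.956
  outer loop
   vertex 2.5 1.5 2.8
   vertex 3.8 2.5 2.3
   vertex 0.2 1.2 3.4
  endloop
 endfacet
 facet normal 0.236 -0.844 0.482
  outer loop
   vertex 2.5 1.5 2.8
   vertex 0.2 1.2 3.4
   vertex 2.4 0.5 1.1
  endloop
 endfacet
 facet normal 0.652 -0.670 0.356
  outer loop
   vertex 2.5 1.5 2.8
   vertex 2.4 0.5 1.1
   vertex 3.8 2.5 2.3
  endloop
 endfacet
 facet normal -0.544 -0.791 -0.280
  outer loop
   vertex 0.8 1.6 1.1
   vertex 2.4 0.5 1.1
   vertex 0.2 1.2 3.4
  endloop
 endfacet
 facet normal -0.948 0.271 -0.165
  outer loop
   vertex 1.3 3.1 0.2
   vertex 0.2 1.2 3.4
   vertex 1.4 4.0 1.1
  endloop
 endfacet
 facet normal -0.958 0.189 -0.217
  outer loop
   vertex 1.3 3.1 0.2
   vertex 0.8 1.6 1.1
   vertex 0.2 1.2 3.4
  endloop
 endfacet
 facet normal 0.030 0.705 -0.708
  outer loop
   vertex 1.3 3.1 0.2
   vertex 1.4 4.0 1.1
   vertex 3.7 3.6 0.8
  endloop
 endfacet
 facet normal -0.528 -0.768 -0.363
  outer loop
   vertex 2.3 0.9 0.4
   vertex 2.4 0.5 1.1
   vertex 0.8 1.6 1.1
  endloop
 endfacet
 facet normal -0.516 -0.307 -0.799
  outer loop
   vertex 2.3 0.9 0.4
   vertex 0.8 1.6 1.1
   vertex 1.3 3.1 0.2
  endloop
 endfacet
 facet normal 0.853 -0.391 -0.345
  outer loop
   vertex 2.3 0.9 0.4
   vertex 3.7 3.6 0.8
   vertex 2.4 0.5 1.1
  endloop
 endfacet
 facet normal 0.239 0.020 -0.971
  outer loop
   vertex 2.3 0.9 0.4
   vertex 1.3 3.1 0.2
   vertex 3.7 3.6 0.8
  endloop
 endfacet
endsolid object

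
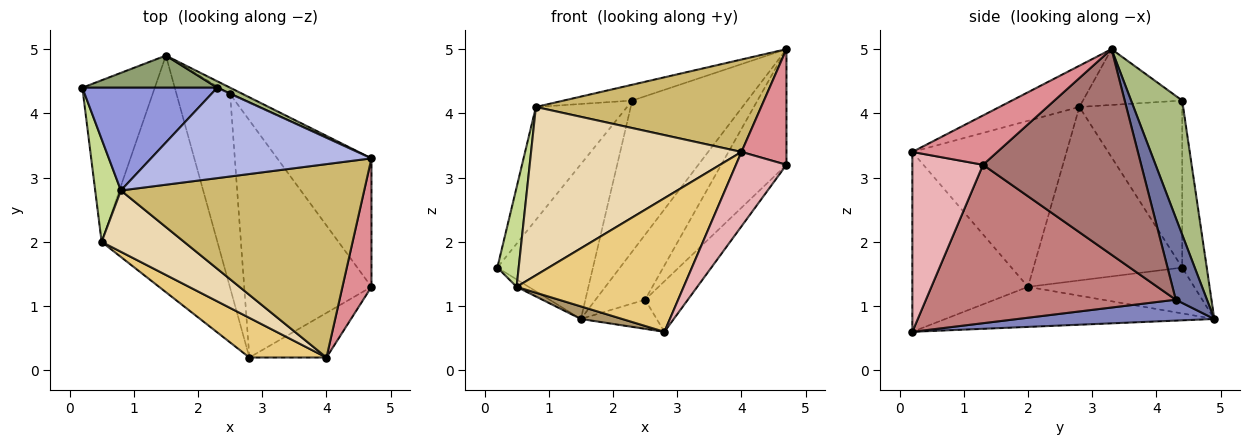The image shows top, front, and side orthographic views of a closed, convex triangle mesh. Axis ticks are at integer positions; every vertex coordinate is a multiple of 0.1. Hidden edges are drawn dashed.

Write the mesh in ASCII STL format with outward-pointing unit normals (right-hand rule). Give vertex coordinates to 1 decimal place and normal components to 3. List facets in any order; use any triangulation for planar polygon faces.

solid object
 facet normal 0.531 0.843 -0.083
  outer loop
   vertex 2.5 4.3 1.1
   vertex 1.5 4.9 0.8
   vertex 4.7 3.3 5.0
  endloop
 endfacet
 facet normal 0.360 0.139 -0.923
  outer loop
   vertex 2.5 4.3 1.1
   vertex 2.8 0.2 0.6
   vertex 1.5 4.9 0.8
  endloop
 endfacet
 facet normal -0.640 0.568 0.517
  outer loop
   vertex 2.3 4.4 4.2
   vertex 0.2 4.4 1.6
   vertex 0.8 2.8 4.1
  endloop
 endfacet
 facet normal -0.242 0.167 0.956
  outer loop
   vertex 2.3 4.4 4.2
   vertex 0.8 2.8 4.1
   vertex 4.7 3.3 5.0
  endloop
 endfacet
 facet normal -0.244 0.950 0.197
  outer loop
   vertex 2.3 4.4 4.2
   vertex 1.5 4.9 0.8
   vertex 0.2 4.4 1.6
  endloop
 endfacet
 facet normal 0.406 0.913 0.039
  outer loop
   vertex 2.3 4.4 4.2
   vertex 4.7 3.3 5.0
   vertex 1.5 4.9 0.8
  endloop
 endfacet
 facet normal -0.979 -0.141 0.145
  outer loop
   vertex 0.5 2.0 1.3
   vertex 0.8 2.8 4.1
   vertex 0.2 4.4 1.6
  endloop
 endfacet
 facet normal -0.534 0.039 -0.844
  outer loop
   vertex 0.5 2.0 1.3
   vertex 0.2 4.4 1.6
   vertex 1.5 4.9 0.8
  endloop
 endfacet
 facet normal -0.327 -0.050 -0.944
  outer loop
   vertex 0.5 2.0 1.3
   vertex 1.5 4.9 0.8
   vertex 2.8 0.2 0.6
  endloop
 endfacet
 facet normal -0.151 -0.426 0.892
  outer loop
   vertex 4.0 0.2 3.4
   vertex 4.7 3.3 5.0
   vertex 0.8 2.8 4.1
  endloop
 endfacet
 facet normal -0.553 -0.799 0.237
  outer loop
   vertex 4.0 0.2 3.4
   vertex 0.5 2.0 1.3
   vertex 2.8 0.2 0.6
  endloop
 endfacet
 facet normal -0.567 -0.774 0.282
  outer loop
   vertex 4.0 0.2 3.4
   vertex 0.8 2.8 4.1
   vertex 0.5 2.0 1.3
  endloop
 endfacet
 facet normal 0.851 0.351 -0.390
  outer loop
   vertex 4.7 1.3 3.2
   vertex 2.5 4.3 1.1
   vertex 4.7 3.3 5.0
  endloop
 endfacet
 facet normal 0.773 0.132 -0.621
  outer loop
   vertex 4.7 1.3 3.2
   vertex 2.8 0.2 0.6
   vertex 2.5 4.3 1.1
  endloop
 endfacet
 facet normal 0.784 -0.415 0.461
  outer loop
   vertex 4.7 1.3 3.2
   vertex 4.7 3.3 5.0
   vertex 4.0 0.2 3.4
  endloop
 endfacet
 facet normal 0.768 -0.549 -0.329
  outer loop
   vertex 4.7 1.3 3.2
   vertex 4.0 0.2 3.4
   vertex 2.8 0.2 0.6
  endloop
 endfacet
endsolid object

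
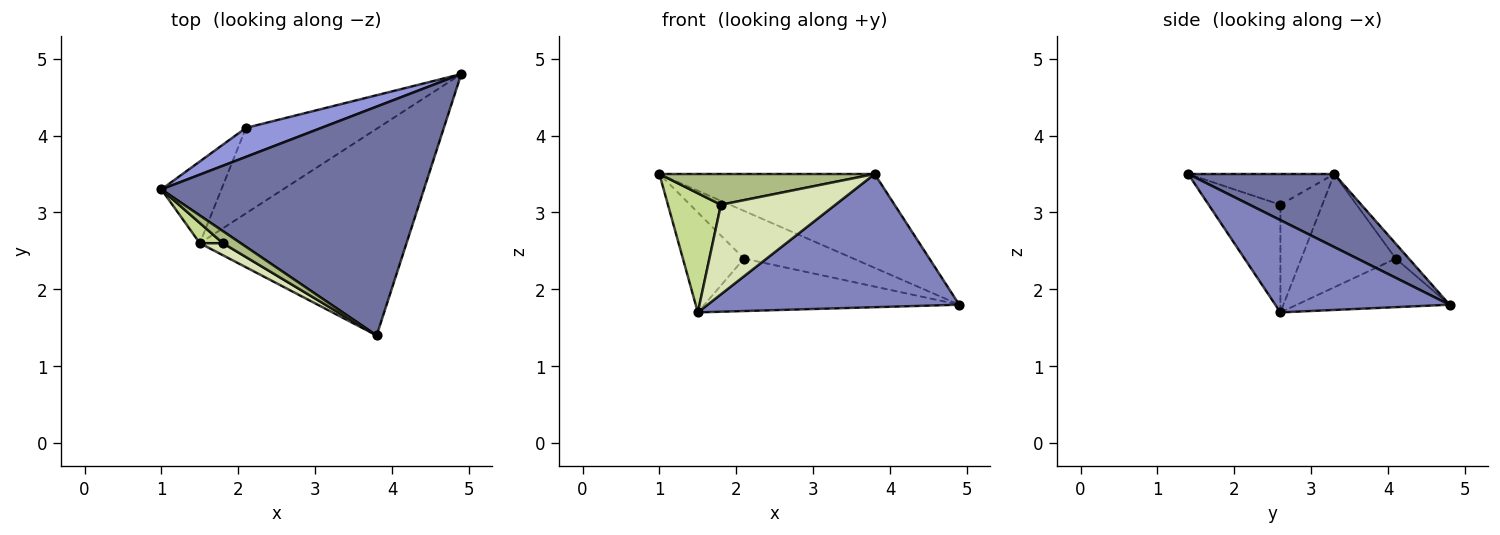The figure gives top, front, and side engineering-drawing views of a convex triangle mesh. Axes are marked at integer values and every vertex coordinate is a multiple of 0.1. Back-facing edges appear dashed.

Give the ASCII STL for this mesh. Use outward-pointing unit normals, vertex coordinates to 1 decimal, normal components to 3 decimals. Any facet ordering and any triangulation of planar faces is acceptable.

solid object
 facet normal 0.249 0.367 0.896
  outer loop
   vertex 3.8 1.4 3.5
   vertex 4.9 4.8 1.8
   vertex 1.0 3.3 3.5
  endloop
 endfacet
 facet normal 0.351 -0.507 -0.787
  outer loop
   vertex 1.5 2.6 1.7
   vertex 4.9 4.8 1.8
   vertex 3.8 1.4 3.5
  endloop
 endfacet
 facet normal -0.102 0.850 0.516
  outer loop
   vertex 2.1 4.1 2.4
   vertex 1.0 3.3 3.5
   vertex 4.9 4.8 1.8
  endloop
 endfacet
 facet normal -0.767 0.496 -0.406
  outer loop
   vertex 2.1 4.1 2.4
   vertex 1.5 2.6 1.7
   vertex 1.0 3.3 3.5
  endloop
 endfacet
 facet normal -0.299 0.499 -0.813
  outer loop
   vertex 2.1 4.1 2.4
   vertex 4.9 4.8 1.8
   vertex 1.5 2.6 1.7
  endloop
 endfacet
 facet normal -0.534 -0.787 0.309
  outer loop
   vertex 1.8 2.6 3.1
   vertex 3.8 1.4 3.5
   vertex 1.0 3.3 3.5
  endloop
 endfacet
 facet normal -0.615 -0.778 0.132
  outer loop
   vertex 1.8 2.6 3.1
   vertex 1.0 3.3 3.5
   vertex 1.5 2.6 1.7
  endloop
 endfacet
 facet normal -0.528 -0.842 0.113
  outer loop
   vertex 1.8 2.6 3.1
   vertex 1.5 2.6 1.7
   vertex 3.8 1.4 3.5
  endloop
 endfacet
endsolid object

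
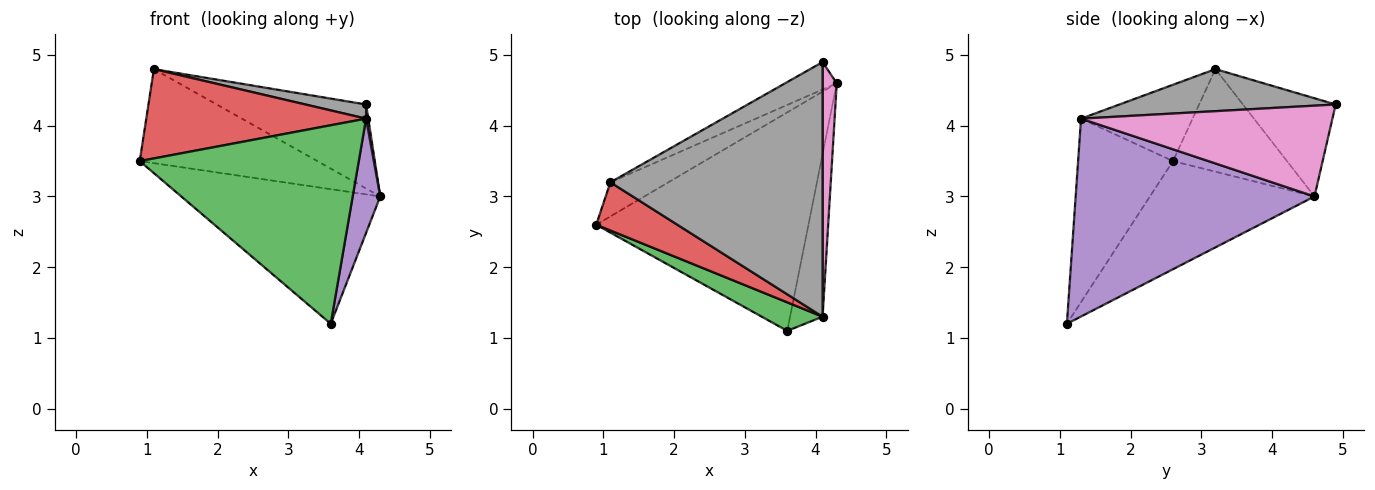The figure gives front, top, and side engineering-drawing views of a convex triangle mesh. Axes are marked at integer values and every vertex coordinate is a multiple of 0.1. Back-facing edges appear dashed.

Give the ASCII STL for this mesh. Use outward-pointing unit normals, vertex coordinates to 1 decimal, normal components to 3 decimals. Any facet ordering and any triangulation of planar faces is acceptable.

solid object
 facet normal -0.398 0.481 -0.781
  outer loop
   vertex 3.6 1.1 1.2
   vertex 0.9 2.6 3.5
   vertex 4.3 4.6 3.0
  endloop
 endfacet
 facet normal -0.516 0.805 -0.292
  outer loop
   vertex 1.1 3.2 4.8
   vertex 4.3 4.6 3.0
   vertex 0.9 2.6 3.5
  endloop
 endfacet
 facet normal -0.394 -0.910 0.131
  outer loop
   vertex 4.1 1.3 4.1
   vertex 0.9 2.6 3.5
   vertex 3.6 1.1 1.2
  endloop
 endfacet
 facet normal -0.408 -0.804 0.434
  outer loop
   vertex 4.1 1.3 4.1
   vertex 1.1 3.2 4.8
   vertex 0.9 2.6 3.5
  endloop
 endfacet
 facet normal 0.980 -0.113 -0.161
  outer loop
   vertex 4.1 1.3 4.1
   vertex 3.6 1.1 1.2
   vertex 4.3 4.6 3.0
  endloop
 endfacet
 facet normal -0.508 0.819 -0.267
  outer loop
   vertex 4.1 4.9 4.3
   vertex 4.3 4.6 3.0
   vertex 1.1 3.2 4.8
  endloop
 endfacet
 facet normal 0.988 -0.009 0.154
  outer loop
   vertex 4.1 4.9 4.3
   vertex 4.1 1.3 4.1
   vertex 4.3 4.6 3.0
  endloop
 endfacet
 facet normal 0.194 -0.054 0.979
  outer loop
   vertex 4.1 4.9 4.3
   vertex 1.1 3.2 4.8
   vertex 4.1 1.3 4.1
  endloop
 endfacet
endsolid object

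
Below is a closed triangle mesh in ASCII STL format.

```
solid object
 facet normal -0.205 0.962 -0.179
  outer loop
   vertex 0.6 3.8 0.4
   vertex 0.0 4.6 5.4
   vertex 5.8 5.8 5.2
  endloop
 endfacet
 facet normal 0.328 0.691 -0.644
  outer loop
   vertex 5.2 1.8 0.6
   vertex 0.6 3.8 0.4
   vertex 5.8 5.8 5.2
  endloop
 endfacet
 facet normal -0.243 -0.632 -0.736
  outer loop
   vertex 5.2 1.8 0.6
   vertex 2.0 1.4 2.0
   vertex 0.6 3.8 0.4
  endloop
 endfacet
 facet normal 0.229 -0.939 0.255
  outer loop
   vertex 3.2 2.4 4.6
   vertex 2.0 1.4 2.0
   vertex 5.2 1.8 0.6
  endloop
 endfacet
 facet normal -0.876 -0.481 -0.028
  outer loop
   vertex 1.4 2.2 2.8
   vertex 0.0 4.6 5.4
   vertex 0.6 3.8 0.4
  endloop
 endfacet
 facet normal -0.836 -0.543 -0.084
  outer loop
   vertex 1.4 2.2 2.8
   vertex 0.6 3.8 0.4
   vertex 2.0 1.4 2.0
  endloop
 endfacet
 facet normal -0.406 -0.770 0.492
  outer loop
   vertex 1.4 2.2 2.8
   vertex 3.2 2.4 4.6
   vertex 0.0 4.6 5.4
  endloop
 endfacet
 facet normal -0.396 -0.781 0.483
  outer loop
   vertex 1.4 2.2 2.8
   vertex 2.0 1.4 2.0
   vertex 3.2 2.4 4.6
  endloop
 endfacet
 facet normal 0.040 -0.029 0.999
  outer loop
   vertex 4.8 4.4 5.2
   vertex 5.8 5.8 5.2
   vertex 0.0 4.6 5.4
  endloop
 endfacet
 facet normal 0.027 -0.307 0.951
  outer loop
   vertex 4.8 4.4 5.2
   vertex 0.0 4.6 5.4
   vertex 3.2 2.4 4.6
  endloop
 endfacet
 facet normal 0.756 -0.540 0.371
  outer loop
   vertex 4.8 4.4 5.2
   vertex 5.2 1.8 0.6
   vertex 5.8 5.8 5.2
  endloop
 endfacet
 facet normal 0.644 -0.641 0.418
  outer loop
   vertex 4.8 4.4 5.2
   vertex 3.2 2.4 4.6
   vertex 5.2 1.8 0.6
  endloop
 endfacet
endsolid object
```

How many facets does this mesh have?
12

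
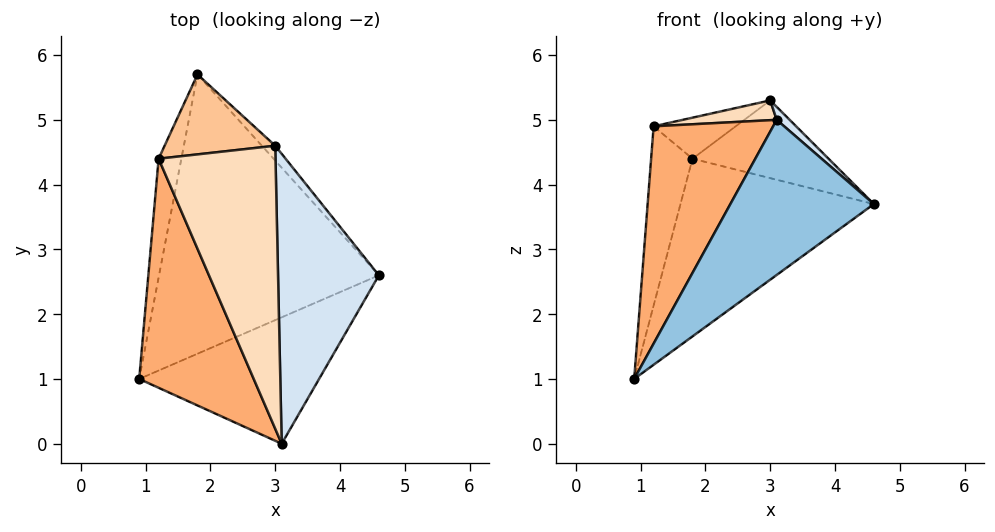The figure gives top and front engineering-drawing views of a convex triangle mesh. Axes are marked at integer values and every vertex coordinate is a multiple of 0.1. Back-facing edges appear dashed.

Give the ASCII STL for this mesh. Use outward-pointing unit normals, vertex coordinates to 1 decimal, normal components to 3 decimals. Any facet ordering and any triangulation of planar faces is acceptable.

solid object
 facet normal 0.358 0.501 -0.788
  outer loop
   vertex 1.8 5.7 4.4
   vertex 4.6 2.6 3.7
   vertex 0.9 1.0 1.0
  endloop
 endfacet
 facet normal 0.623 -0.606 -0.494
  outer loop
   vertex 3.1 0.0 5.0
   vertex 0.9 1.0 1.0
   vertex 4.6 2.6 3.7
  endloop
 endfacet
 facet normal 0.721 0.681 -0.130
  outer loop
   vertex 3.0 4.6 5.3
   vertex 4.6 2.6 3.7
   vertex 1.8 5.7 4.4
  endloop
 endfacet
 facet normal 0.686 -0.032 0.727
  outer loop
   vertex 3.0 4.6 5.3
   vertex 3.1 0.0 5.0
   vertex 4.6 2.6 3.7
  endloop
 endfacet
 facet normal -0.915 0.337 -0.223
  outer loop
   vertex 1.2 4.4 4.9
   vertex 1.8 5.7 4.4
   vertex 0.9 1.0 1.0
  endloop
 endfacet
 facet normal -0.853 -0.360 0.379
  outer loop
   vertex 1.2 4.4 4.9
   vertex 0.9 1.0 1.0
   vertex 3.1 0.0 5.0
  endloop
 endfacet
 facet normal -0.241 0.443 0.863
  outer loop
   vertex 1.2 4.4 4.9
   vertex 3.0 4.6 5.3
   vertex 1.8 5.7 4.4
  endloop
 endfacet
 facet normal -0.209 -0.068 0.975
  outer loop
   vertex 1.2 4.4 4.9
   vertex 3.1 0.0 5.0
   vertex 3.0 4.6 5.3
  endloop
 endfacet
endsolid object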